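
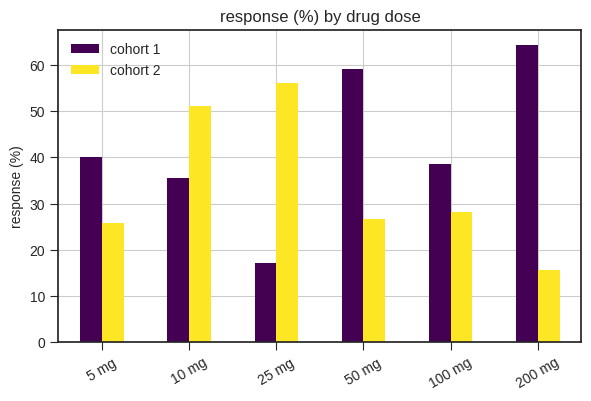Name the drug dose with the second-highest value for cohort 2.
10 mg

Top 3 for cohort 2: 25 mg ≈ 60, 10 mg ≈ 50, 100 mg ≈ 30.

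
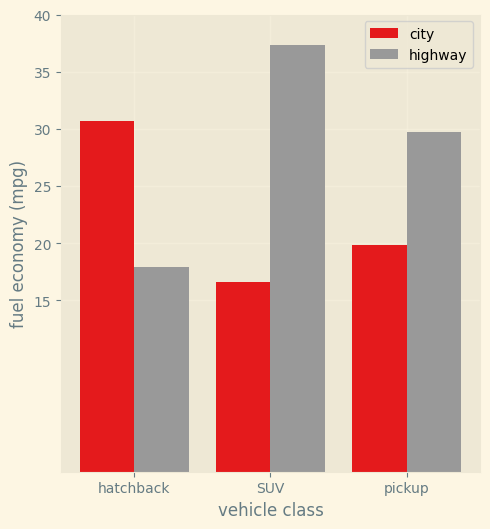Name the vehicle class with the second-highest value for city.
Top 3 for city: hatchback ≈ 30, pickup ≈ 20, SUV ≈ 15.

pickup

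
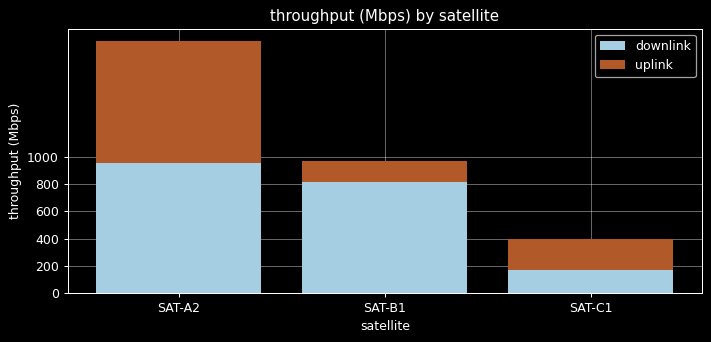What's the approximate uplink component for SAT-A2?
≈ 800

uplink top ≈ 1800, bottom ≈ 1000; segment ≈ 800.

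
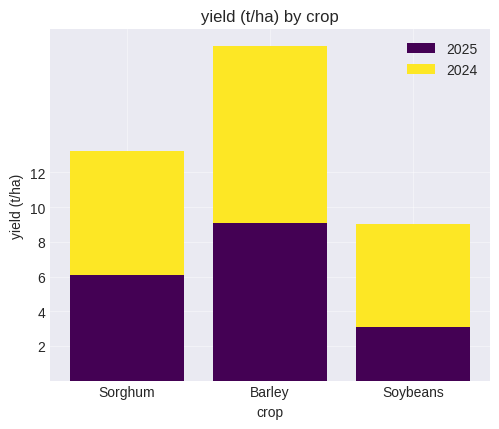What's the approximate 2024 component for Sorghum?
≈ 8

2024 top ≈ 14, bottom ≈ 6; segment ≈ 8.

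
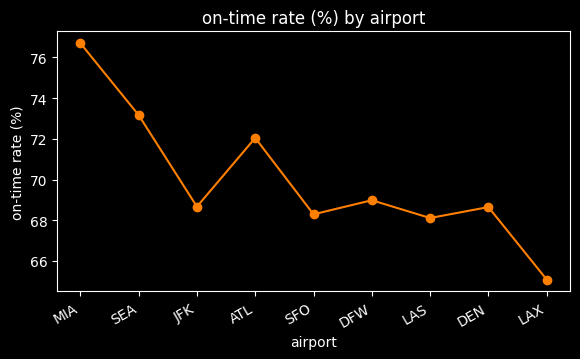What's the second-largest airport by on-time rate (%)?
SEA

Top 3: MIA ≈ 77, SEA ≈ 73, ATL ≈ 72.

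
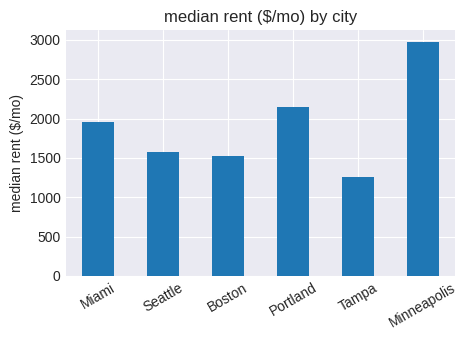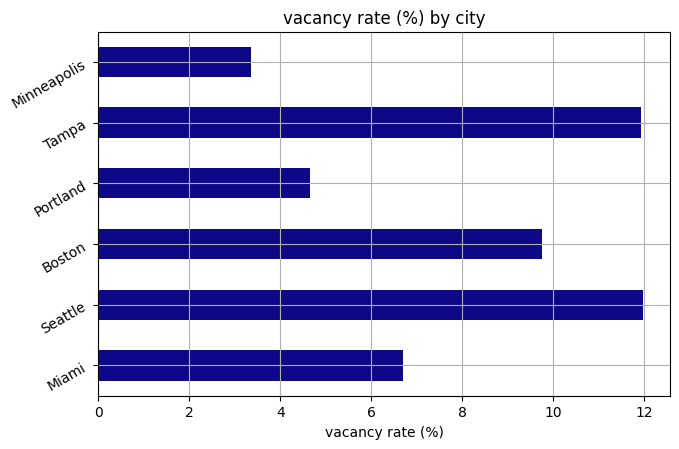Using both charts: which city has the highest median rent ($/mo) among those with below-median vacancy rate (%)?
Chart 2 median vacancy rate (%) ≈ 8; below-median cities: Miami, Portland, Minneapolis. Among those, Minneapolis has the highest median rent ($/mo) (≈ 3000).

Minneapolis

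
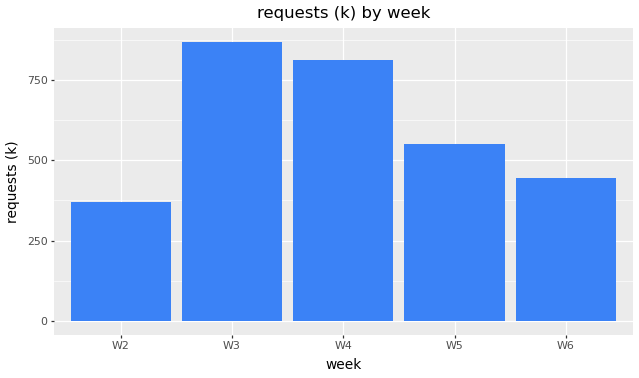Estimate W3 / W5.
≈ 1.8×

W3 ≈ 900, W5 ≈ 500; 900/500 ≈ 1.8.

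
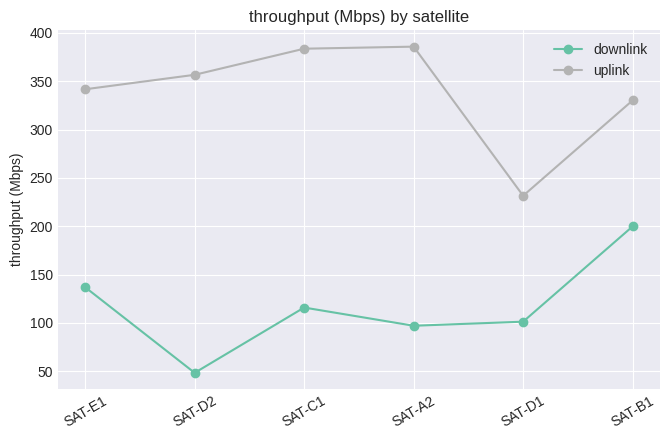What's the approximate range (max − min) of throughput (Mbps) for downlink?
Max SAT-B1 ≈ 200, min SAT-D2 ≈ 50; range ≈ 150.

≈ 150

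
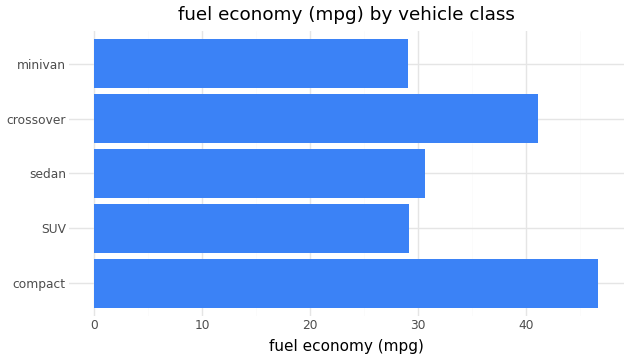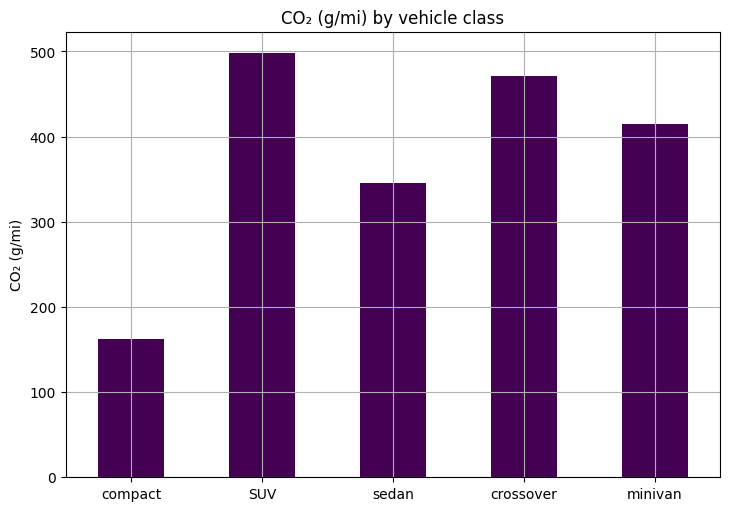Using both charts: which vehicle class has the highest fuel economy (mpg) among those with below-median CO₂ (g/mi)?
compact

Chart 2 median CO₂ (g/mi) ≈ 400; below-median vehicle classes: compact, sedan. Among those, compact has the highest fuel economy (mpg) (≈ 45).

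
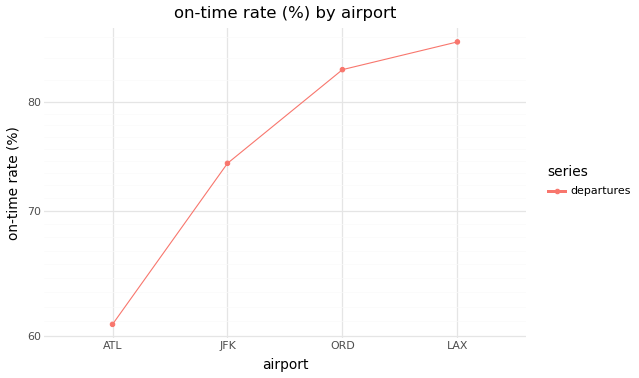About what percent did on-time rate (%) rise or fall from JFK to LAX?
≈ +13.3%

JFK ≈ 75, LAX ≈ 85; (85 − 75) / 75 ≈ +13.3%.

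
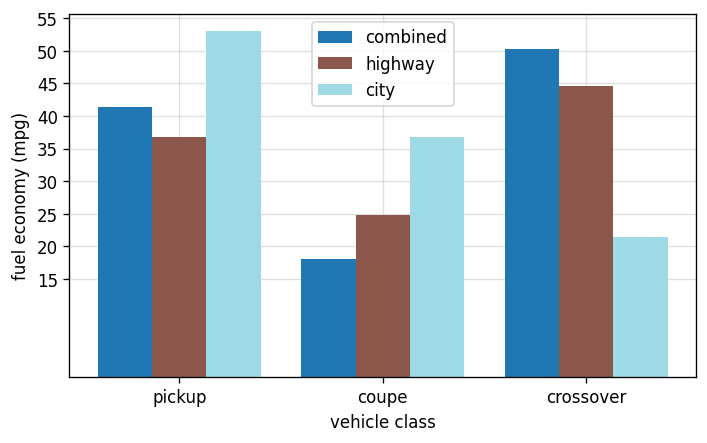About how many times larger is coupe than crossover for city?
≈ 1.75×

coupe ≈ 35, crossover ≈ 20; 35/20 ≈ 1.75.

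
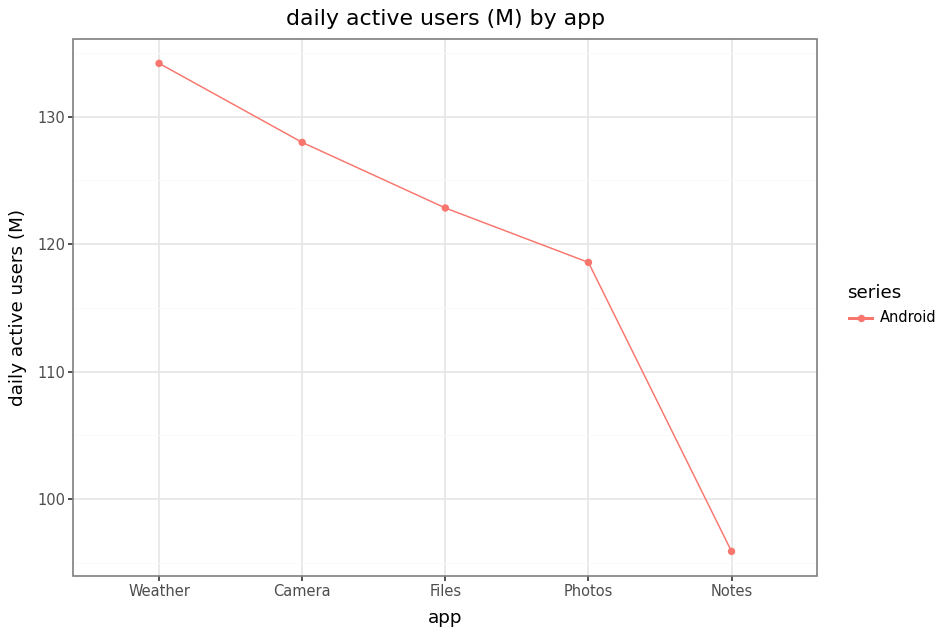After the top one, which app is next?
Camera

Top 3: Weather ≈ 135, Camera ≈ 130, Files ≈ 125.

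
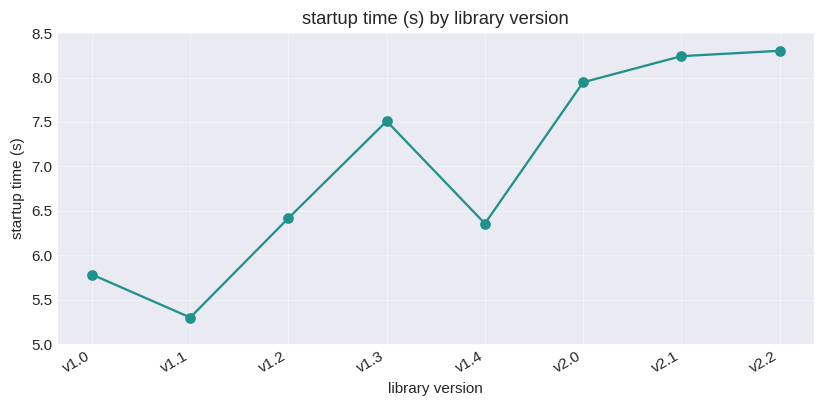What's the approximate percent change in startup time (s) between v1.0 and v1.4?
≈ +8.3%

v1.0 ≈ 6.0, v1.4 ≈ 6.5; (6.5 − 6.0) / 6.0 ≈ +8.3%.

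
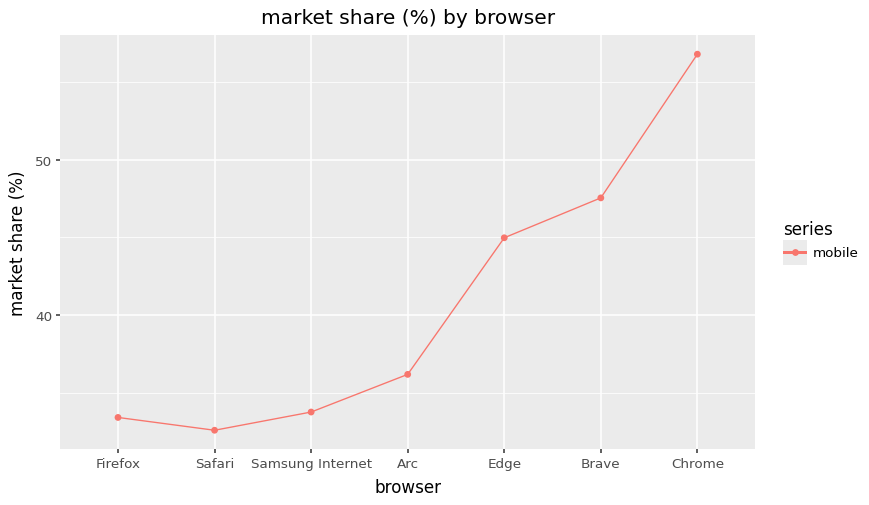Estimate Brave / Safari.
Brave ≈ 50, Safari ≈ 35; 50/35 ≈ 1.43.

≈ 1.43×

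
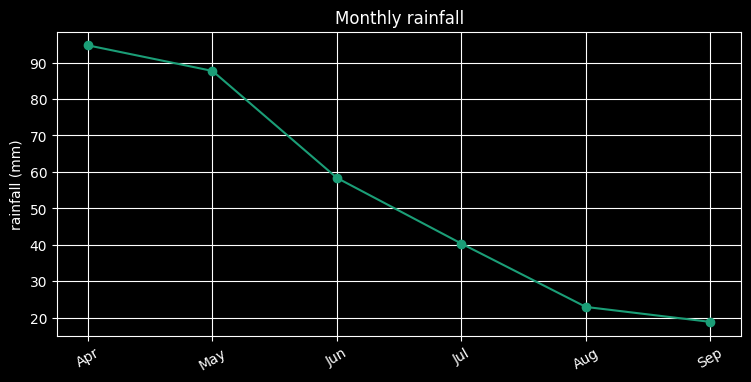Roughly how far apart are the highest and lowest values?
Max Apr ≈ 90, min Sep ≈ 20; range ≈ 70.

≈ 70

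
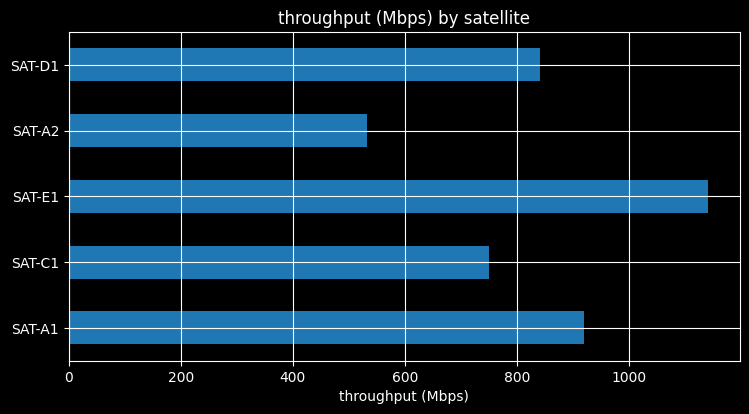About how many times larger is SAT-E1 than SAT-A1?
SAT-E1 ≈ 1100, SAT-A1 ≈ 900; 1100/900 ≈ 1.22.

≈ 1.22×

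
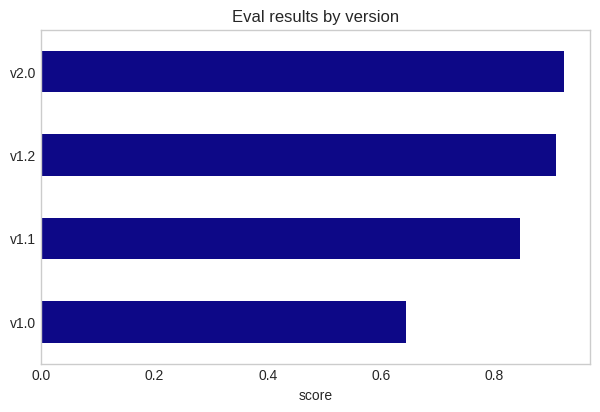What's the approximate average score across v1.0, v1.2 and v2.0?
(0.6 + 0.9 + 0.9) / 3 ≈ 0.8.

≈ 0.8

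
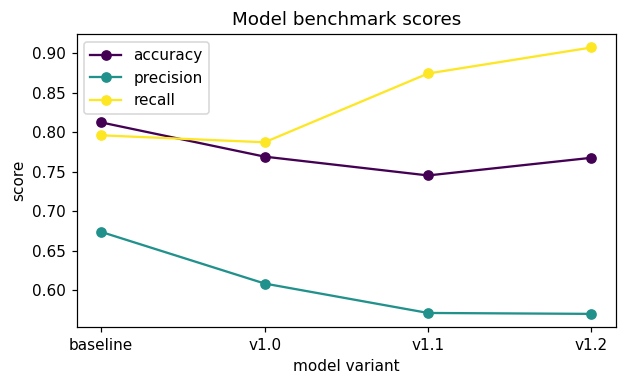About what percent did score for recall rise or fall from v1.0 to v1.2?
≈ +12.5%

v1.0 ≈ 0.80, v1.2 ≈ 0.90; (0.90 − 0.80) / 0.80 ≈ +12.5%.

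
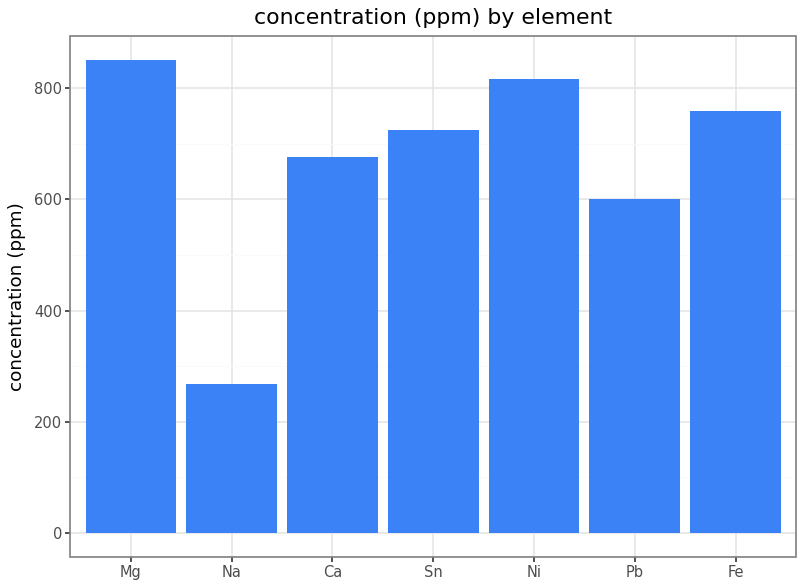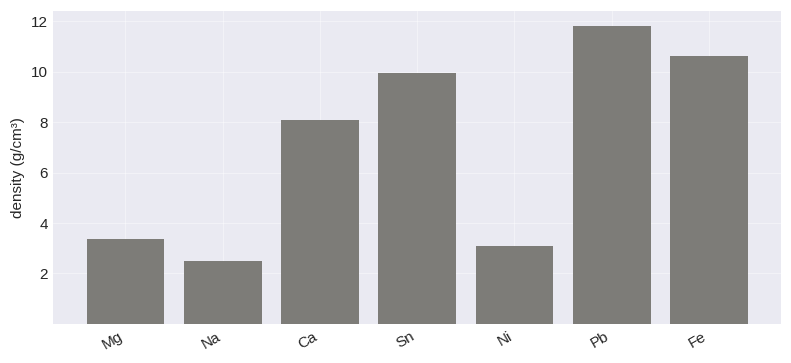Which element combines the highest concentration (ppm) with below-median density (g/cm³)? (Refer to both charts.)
Mg

Chart 2 median density (g/cm³) ≈ 8; below-median elements: Mg, Na, Ni. Among those, Mg has the highest concentration (ppm) (≈ 900).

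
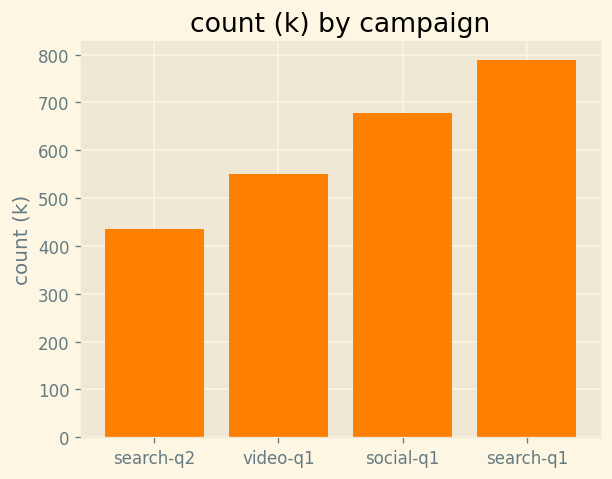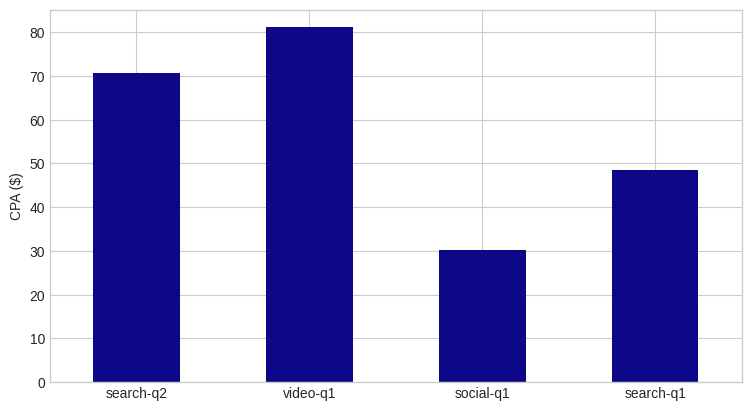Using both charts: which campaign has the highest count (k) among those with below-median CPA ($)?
Chart 2 median CPA ($) ≈ 60; below-median campaigns: social-q1, search-q1. Among those, search-q1 has the highest count (k) (≈ 800).

search-q1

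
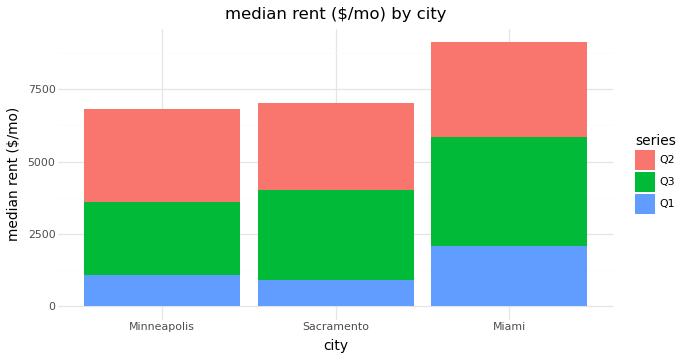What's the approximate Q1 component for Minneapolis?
≈ 1000

Q1 top ≈ 1000, bottom ≈ 0; segment ≈ 1000.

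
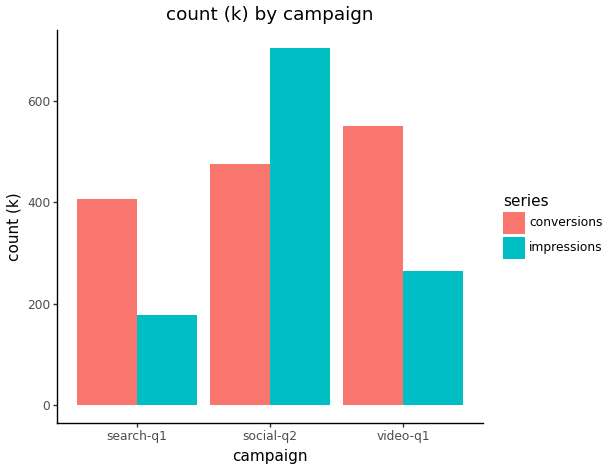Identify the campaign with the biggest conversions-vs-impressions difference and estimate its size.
video-q1, ≈ 300 k

video-q1: conversions ≈ 600, impressions ≈ 300 → gap ≈ 300. Next-largest (social-q2) is only ≈ 200.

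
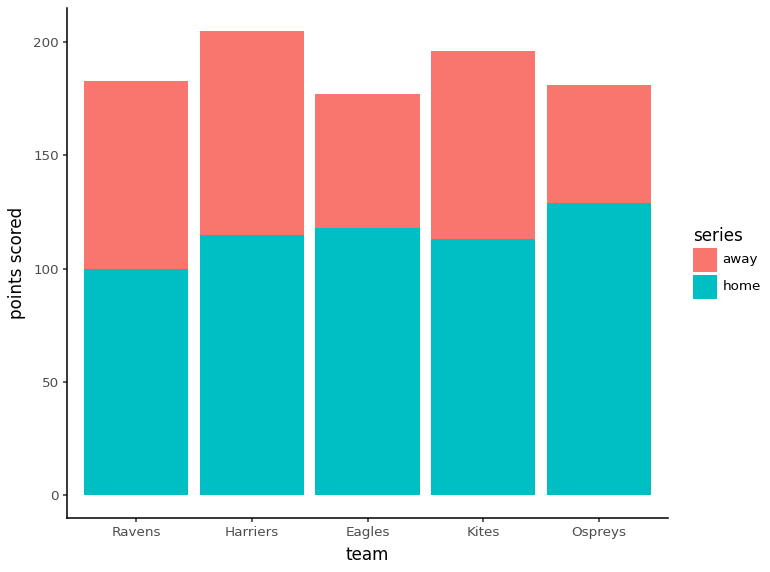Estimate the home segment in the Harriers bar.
home top ≈ 120, bottom ≈ 0; segment ≈ 120.

≈ 120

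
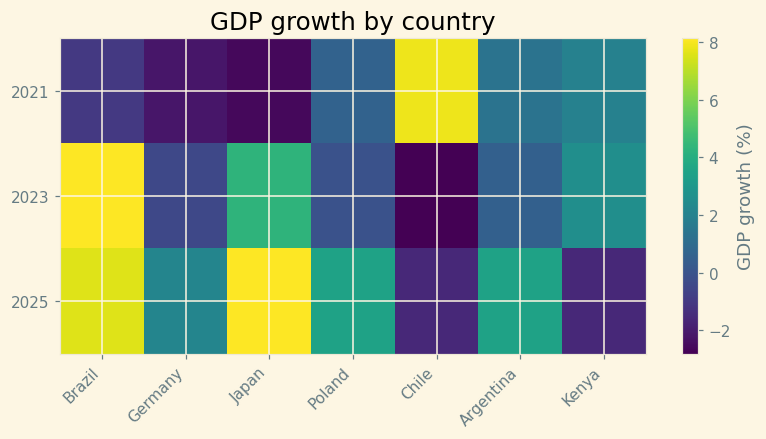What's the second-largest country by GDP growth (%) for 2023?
Top 3 for 2023: Brazil ≈ 8, Japan ≈ 4, Kenya ≈ 3.

Japan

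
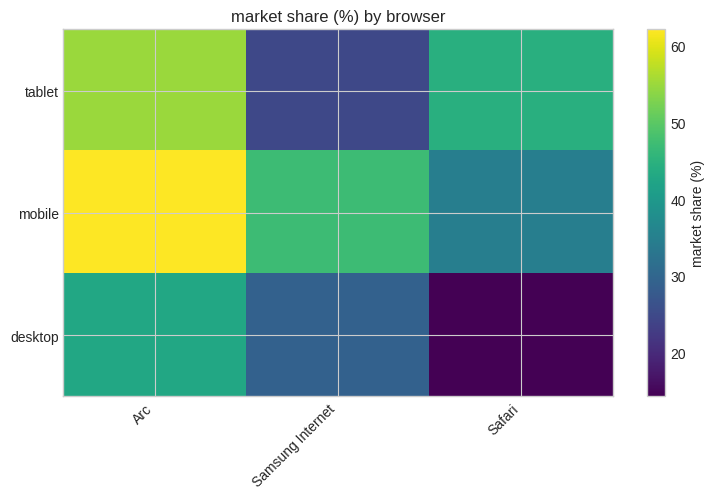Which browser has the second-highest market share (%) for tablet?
Top 3 for tablet: Arc ≈ 55, Safari ≈ 45, Samsung Internet ≈ 25.

Safari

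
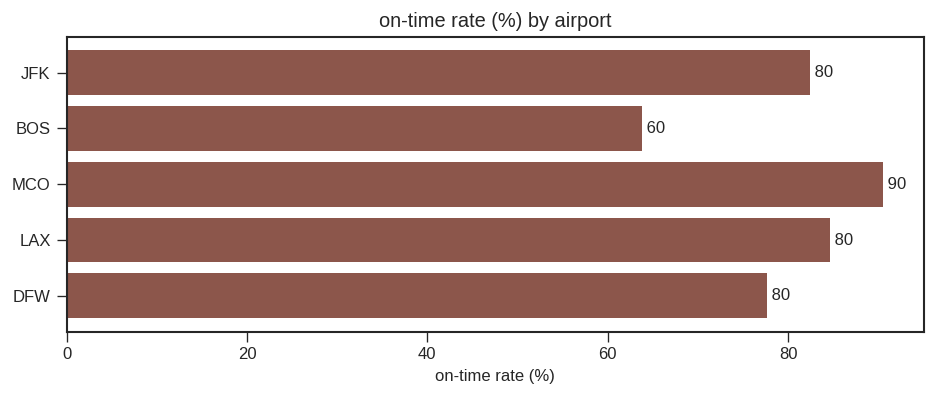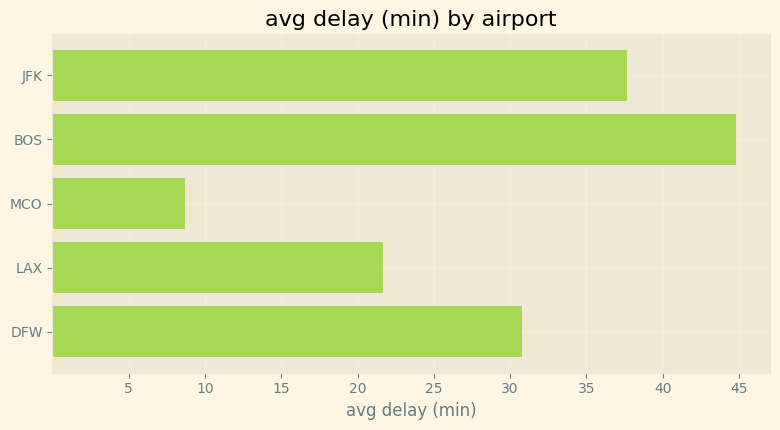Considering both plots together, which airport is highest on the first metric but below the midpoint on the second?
MCO

Chart 2 median avg delay (min) ≈ 30; below-median airports: MCO, LAX. Among those, MCO has the highest on-time rate (%) (≈ 90).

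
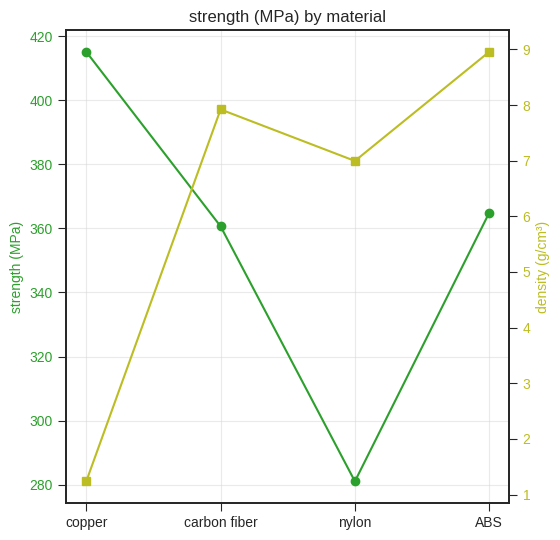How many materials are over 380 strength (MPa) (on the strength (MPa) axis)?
Above 380: copper.

1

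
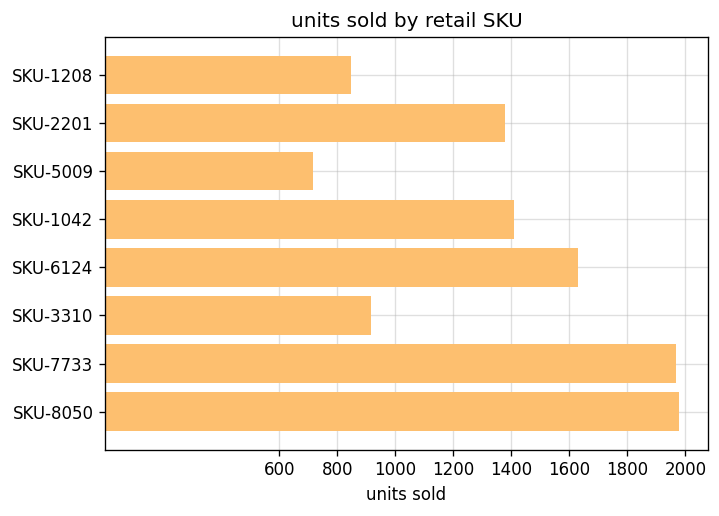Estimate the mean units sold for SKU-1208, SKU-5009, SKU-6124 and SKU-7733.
(800 + 800 + 1600 + 2000) / 4 ≈ 1300.

≈ 1300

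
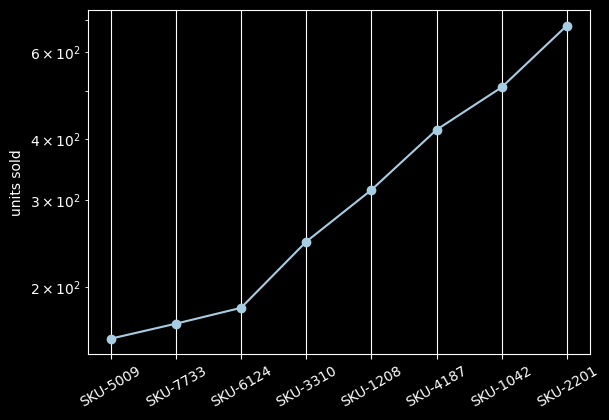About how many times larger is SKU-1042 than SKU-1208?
SKU-1042 ≈ 500, SKU-1208 ≈ 300; 500/300 ≈ 1.67.

≈ 1.67×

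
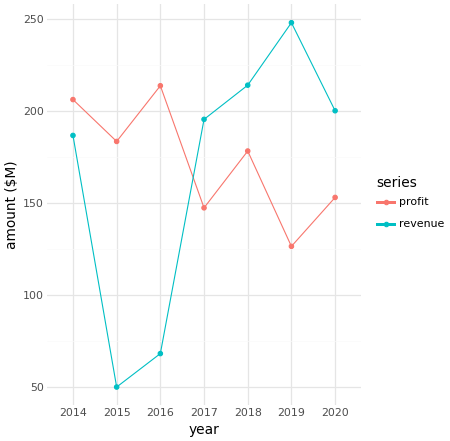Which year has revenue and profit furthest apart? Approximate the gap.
2016: revenue ≈ 60, profit ≈ 220 → gap ≈ 160. Next-largest (2015) is only ≈ 140.

2016, ≈ 160 $M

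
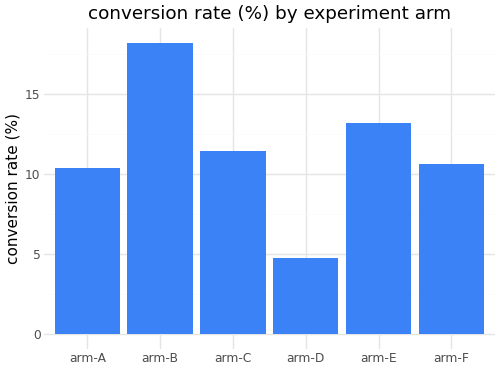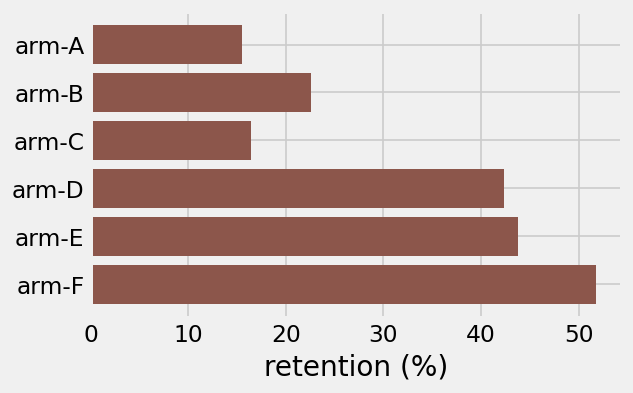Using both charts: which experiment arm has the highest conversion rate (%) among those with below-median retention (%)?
Chart 2 median retention (%) ≈ 30; below-median experiment arms: arm-A, arm-B, arm-C. Among those, arm-B has the highest conversion rate (%) (≈ 18).

arm-B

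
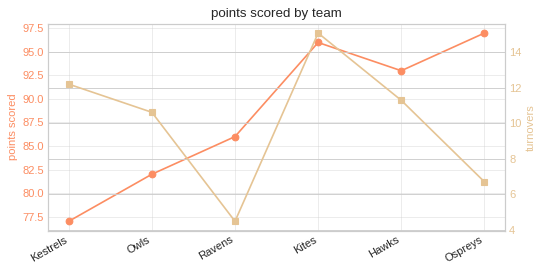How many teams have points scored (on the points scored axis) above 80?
Above 80: Owls, Ravens, Kites, Hawks, Ospreys.

5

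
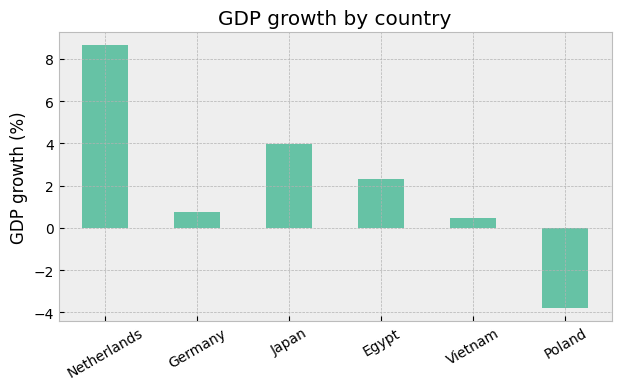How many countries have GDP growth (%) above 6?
Above 6: Netherlands.

1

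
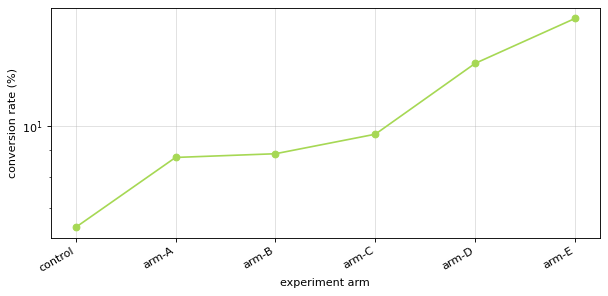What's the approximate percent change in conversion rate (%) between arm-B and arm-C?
arm-B ≈ 9, arm-C ≈ 10; (10 − 9) / 9 ≈ +11.1%.

≈ +11.1%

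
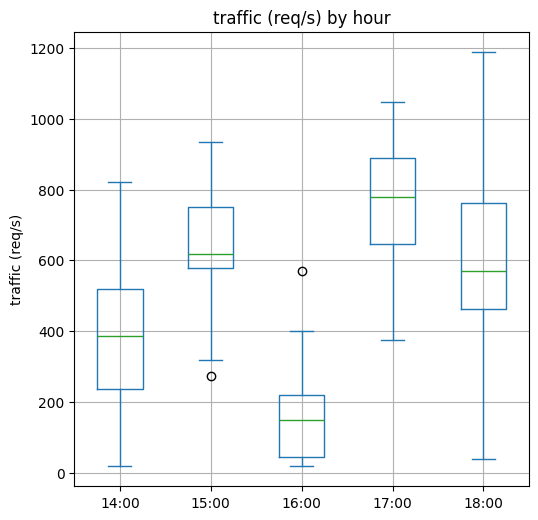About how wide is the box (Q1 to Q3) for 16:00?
≈ 200

Q3 ≈ 200, Q1 ≈ 0; IQR ≈ 200.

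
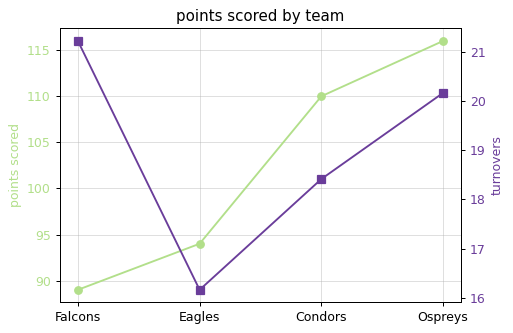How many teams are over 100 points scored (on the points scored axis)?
Above 100: Condors, Ospreys.

2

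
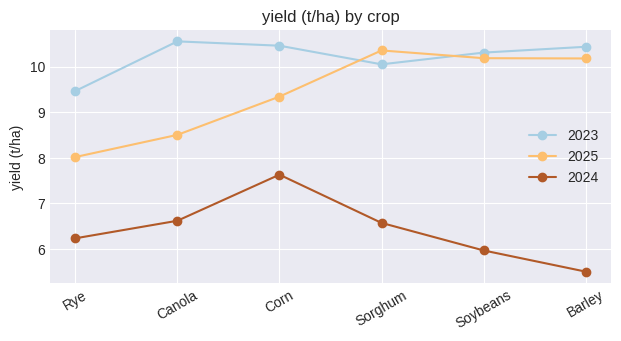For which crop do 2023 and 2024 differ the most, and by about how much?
Barley, ≈ 5.0 t/ha

Barley: 2023 ≈ 10.5, 2024 ≈ 5.5 → gap ≈ 5.0. Next-largest (Soybeans) is only ≈ 4.5.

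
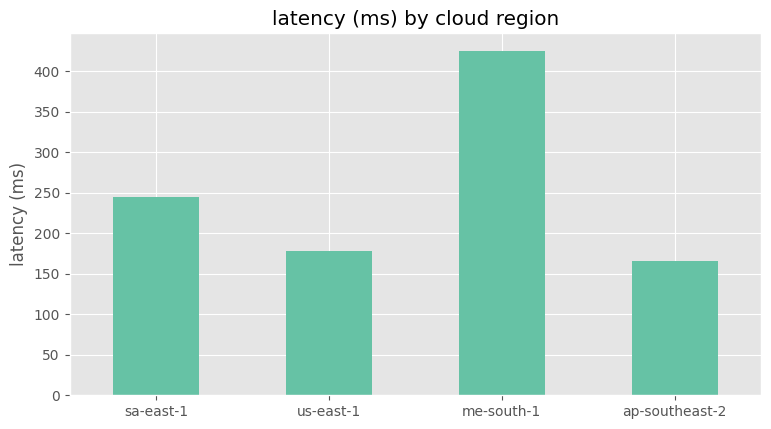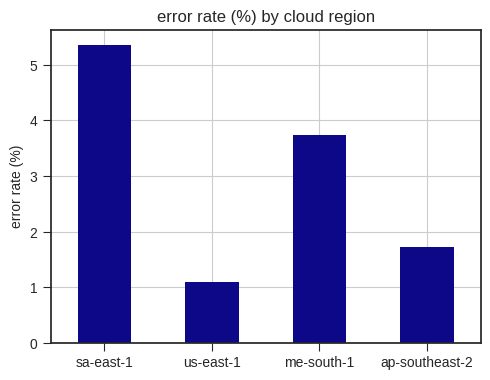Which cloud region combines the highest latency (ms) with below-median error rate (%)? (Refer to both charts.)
us-east-1

Chart 2 median error rate (%) ≈ 2.5; below-median cloud regions: us-east-1, ap-southeast-2. Among those, us-east-1 has the highest latency (ms) (≈ 200).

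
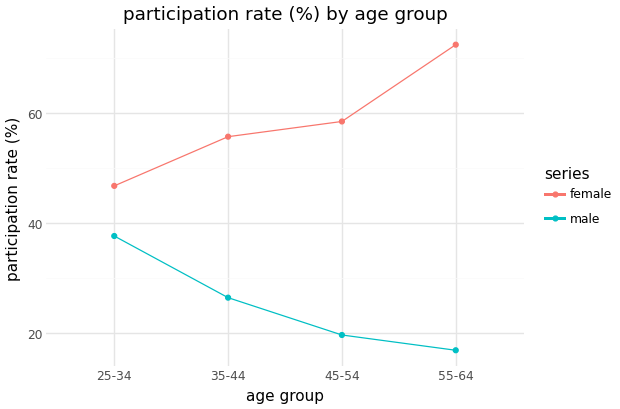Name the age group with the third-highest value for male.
Top 4 for male: 25-34 ≈ 40, 35-44 ≈ 25, 45-54 ≈ 20, 55-64 ≈ 15.

45-54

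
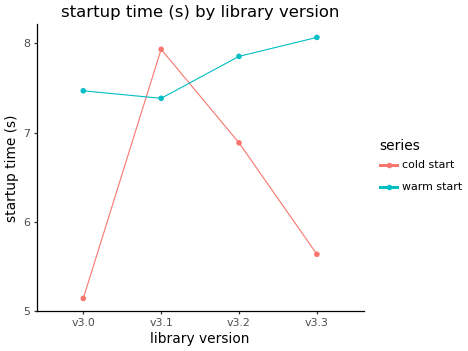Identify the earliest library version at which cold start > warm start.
v3.1

v3.0: cold start ≈ 5.0 vs warm start ≈ 7.5 (not yet); v3.1: cold start ≈ 8.0 vs warm start ≈ 7.5 (first crossover).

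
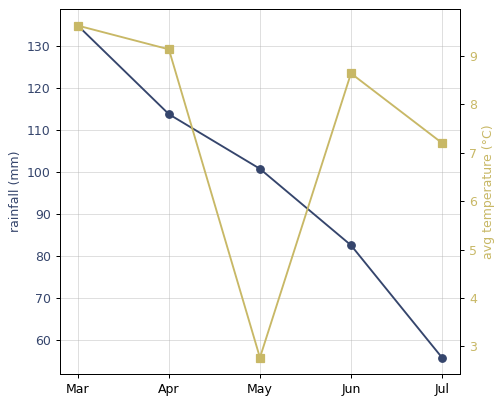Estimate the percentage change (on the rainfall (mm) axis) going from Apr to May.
≈ -9.1%

Apr ≈ 110, May ≈ 100; (100 − 110) / 110 ≈ -9.1%.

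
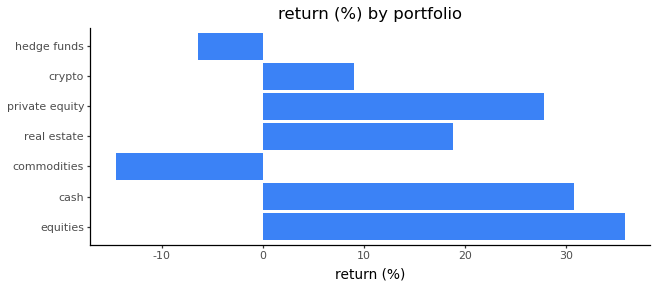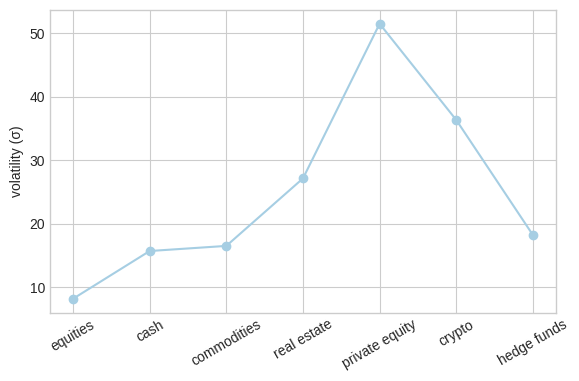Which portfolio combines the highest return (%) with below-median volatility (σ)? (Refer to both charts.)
equities

Chart 2 median volatility (σ) ≈ 20; below-median portfolios: equities, cash, commodities. Among those, equities has the highest return (%) (≈ 35).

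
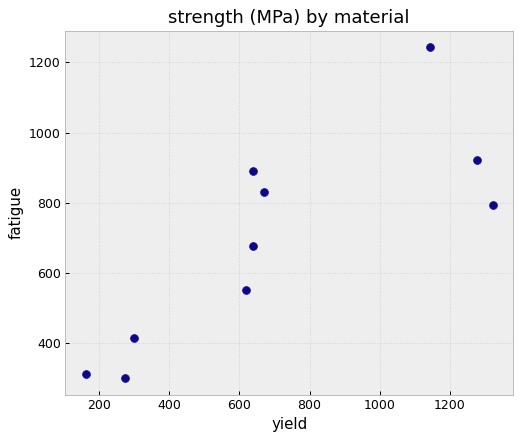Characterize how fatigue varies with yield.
positive, strong

Points are positively correlated; strong (|r| ≈ 0.8).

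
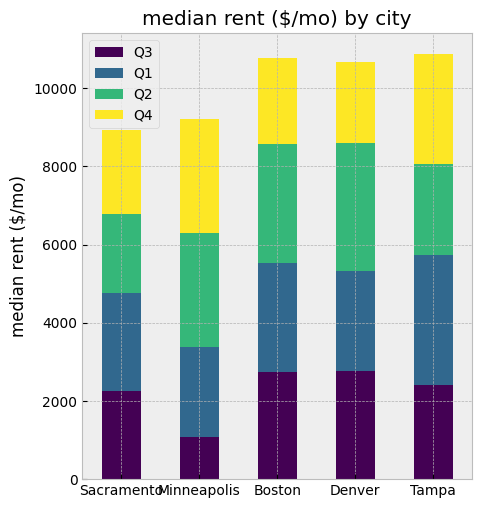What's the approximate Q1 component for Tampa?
≈ 4000

Q1 top ≈ 6000, bottom ≈ 2000; segment ≈ 4000.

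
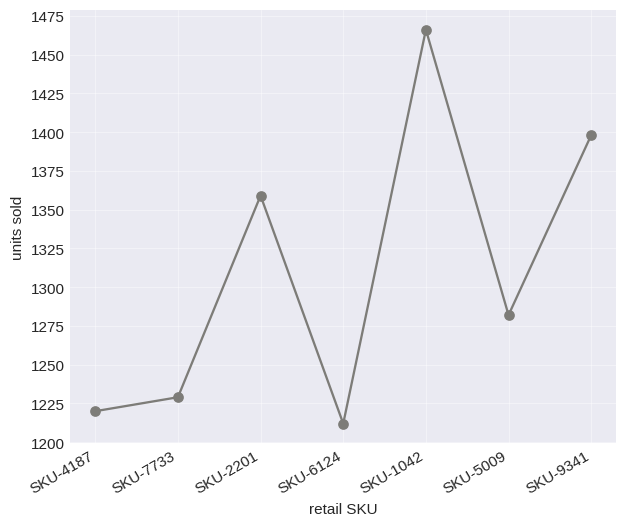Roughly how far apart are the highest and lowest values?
≈ 275

Max SKU-1042 ≈ 1475, min SKU-6124 ≈ 1200; range ≈ 275.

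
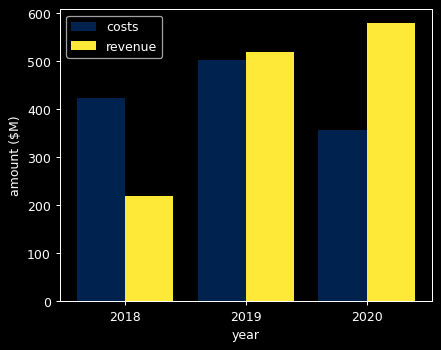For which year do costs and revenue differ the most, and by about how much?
2020, ≈ 250 $M

2020: costs ≈ 350, revenue ≈ 600 → gap ≈ 250. Next-largest (2018) is only ≈ 200.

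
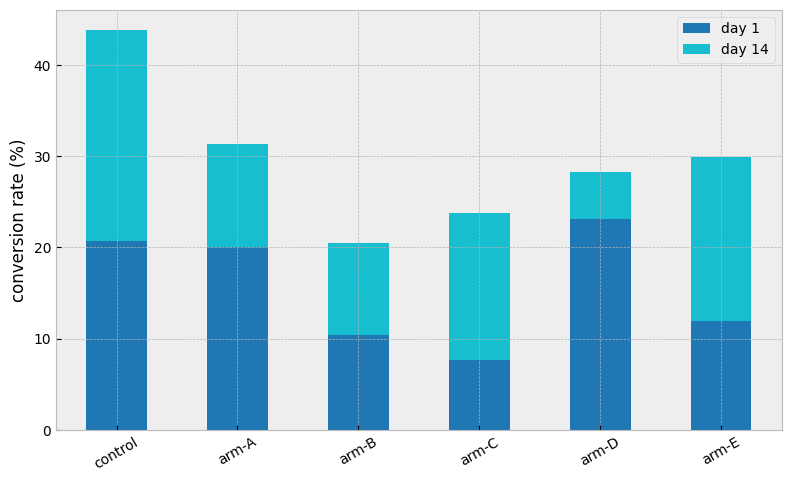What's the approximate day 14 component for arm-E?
≈ 20

day 14 top ≈ 30, bottom ≈ 10; segment ≈ 20.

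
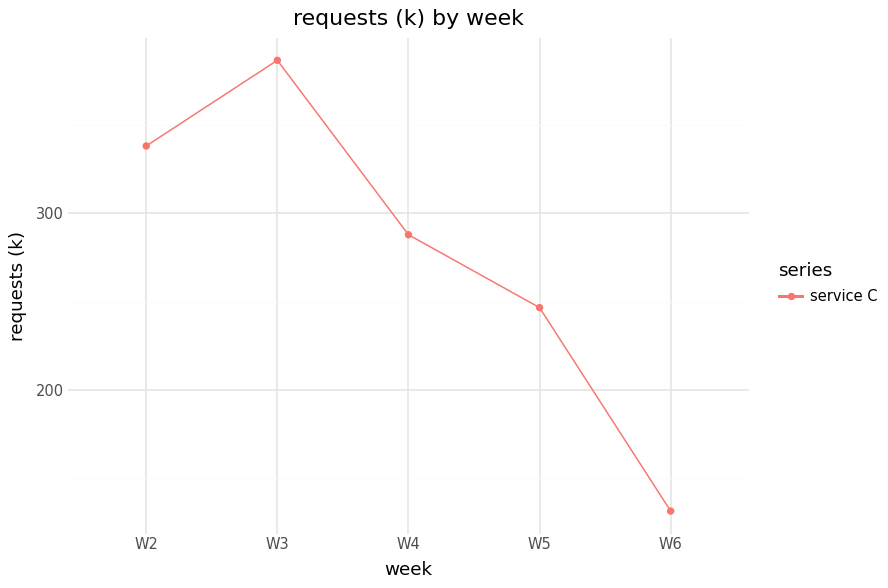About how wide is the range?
≈ 250

Max W3 ≈ 375, min W6 ≈ 125; range ≈ 250.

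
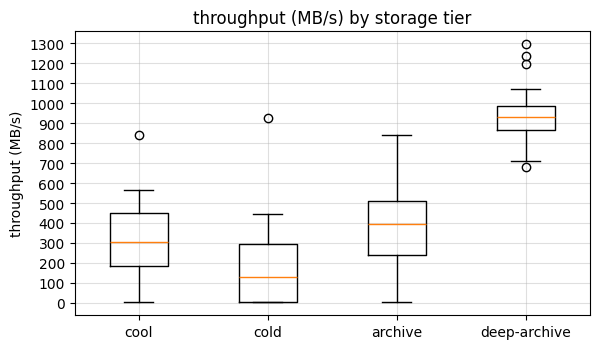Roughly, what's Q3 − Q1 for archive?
Q3 ≈ 500, Q1 ≈ 200; IQR ≈ 300.

≈ 300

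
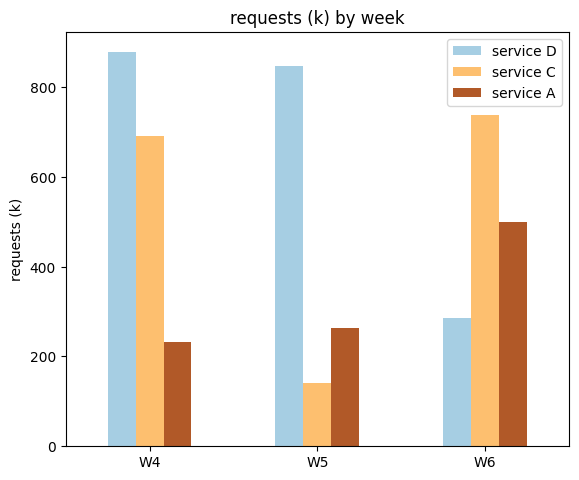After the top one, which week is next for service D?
Top 3 for service D: W4 ≈ 900, W5 ≈ 800, W6 ≈ 300.

W5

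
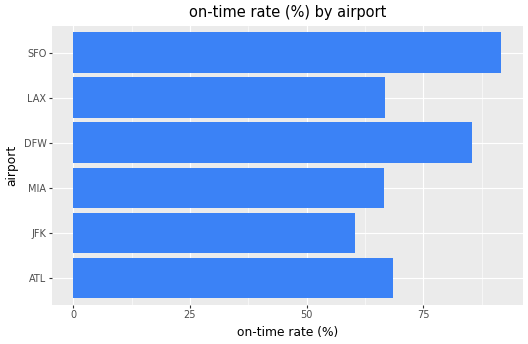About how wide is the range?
≈ 30

Max SFO ≈ 90, min JFK ≈ 60; range ≈ 30.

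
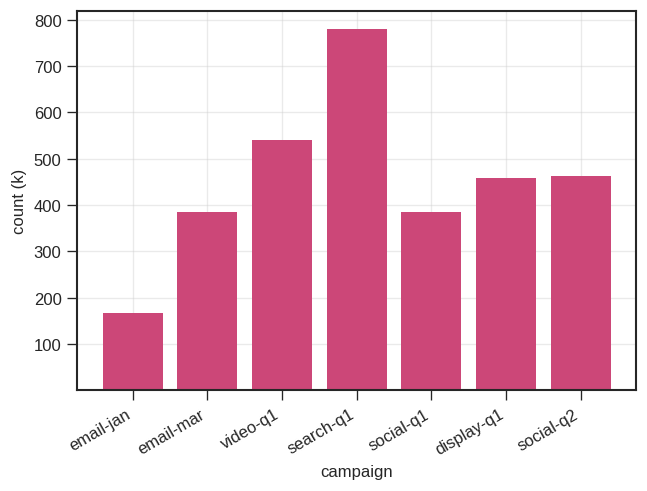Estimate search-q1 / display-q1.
≈ 1.6×

search-q1 ≈ 800, display-q1 ≈ 500; 800/500 ≈ 1.6.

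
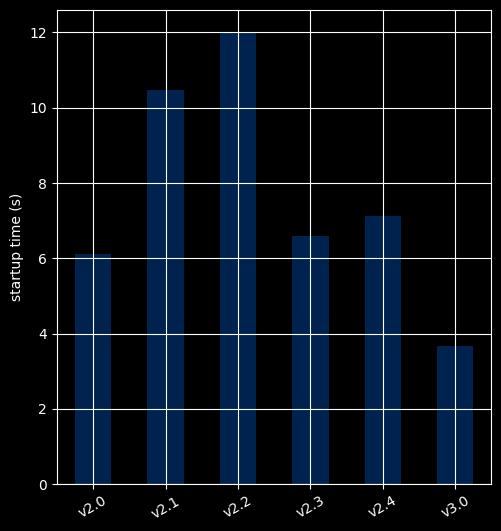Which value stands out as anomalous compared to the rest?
v2.2

v2.2 ≈ 12; the rest sit between ≈ 4 and ≈ 10.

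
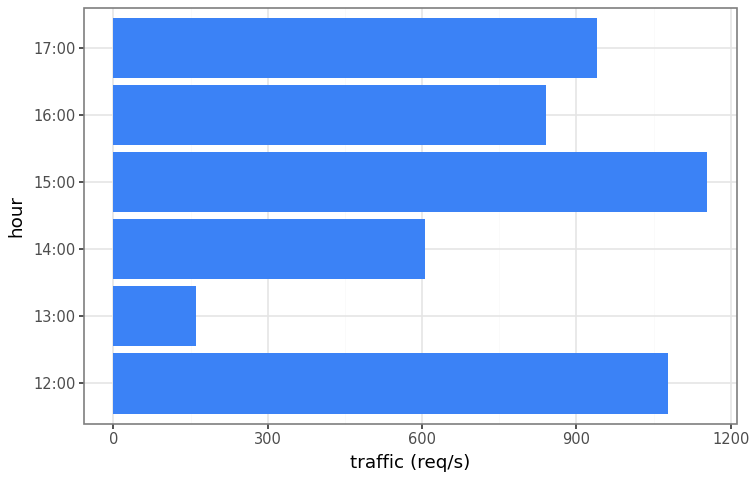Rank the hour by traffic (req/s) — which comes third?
Top 4: 15:00 ≈ 1200, 12:00 ≈ 1100, 17:00 ≈ 900, 16:00 ≈ 800.

17:00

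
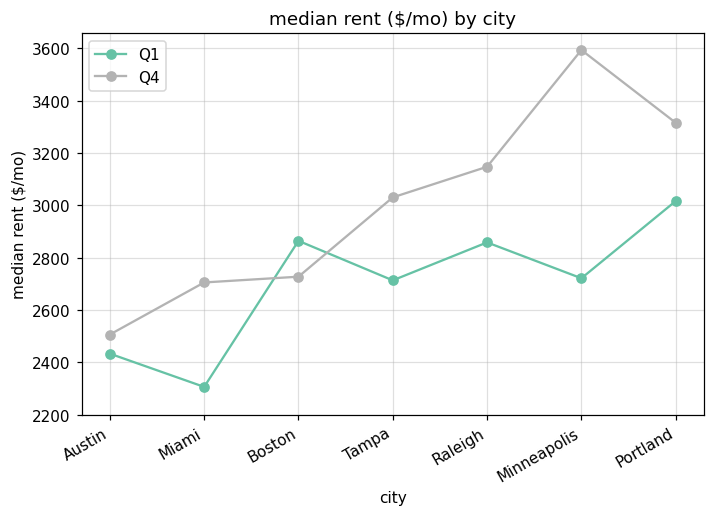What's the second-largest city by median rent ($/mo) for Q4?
Portland

Top 3 for Q4: Minneapolis ≈ 3600, Portland ≈ 3400, Raleigh ≈ 3200.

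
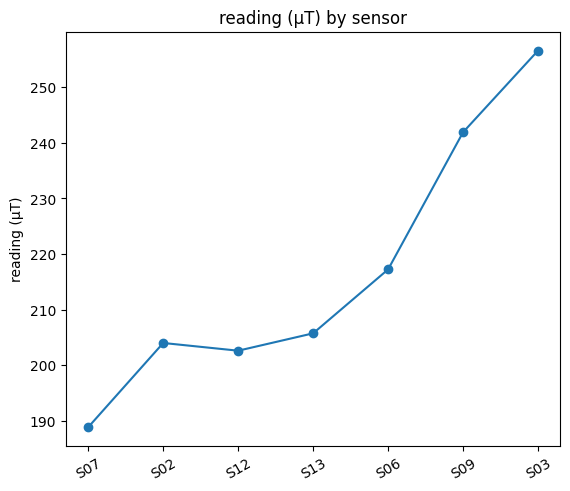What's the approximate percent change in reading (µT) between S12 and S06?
S12 ≈ 200, S06 ≈ 220; (220 − 200) / 200 ≈ +10%.

≈ +10%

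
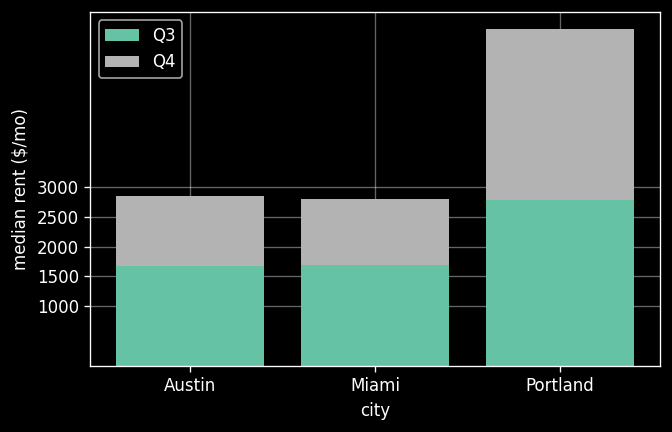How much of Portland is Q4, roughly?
Q4 top ≈ 5500, bottom ≈ 3000; segment ≈ 2500.

≈ 2500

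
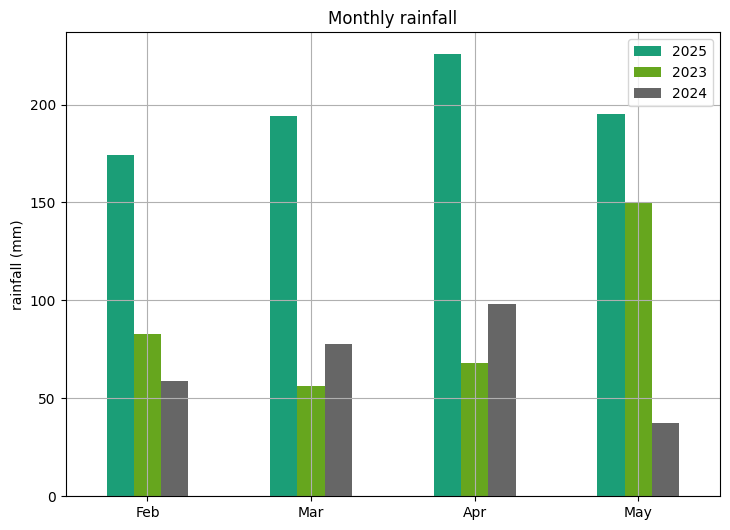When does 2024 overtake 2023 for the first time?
Mar

Feb: 2024 ≈ 60 vs 2023 ≈ 80 (not yet); Mar: 2024 ≈ 80 vs 2023 ≈ 60 (first crossover).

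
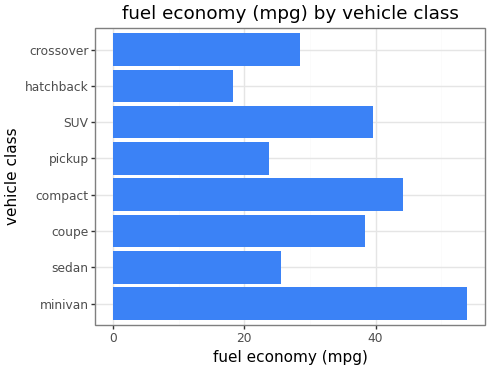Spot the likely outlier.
minivan ≈ 55; the rest sit between ≈ 20 and ≈ 45.

minivan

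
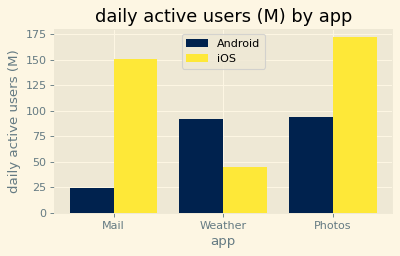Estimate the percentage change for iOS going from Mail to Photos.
Mail ≈ 160, Photos ≈ 180; (180 − 160) / 160 ≈ +12.5%.

≈ +12.5%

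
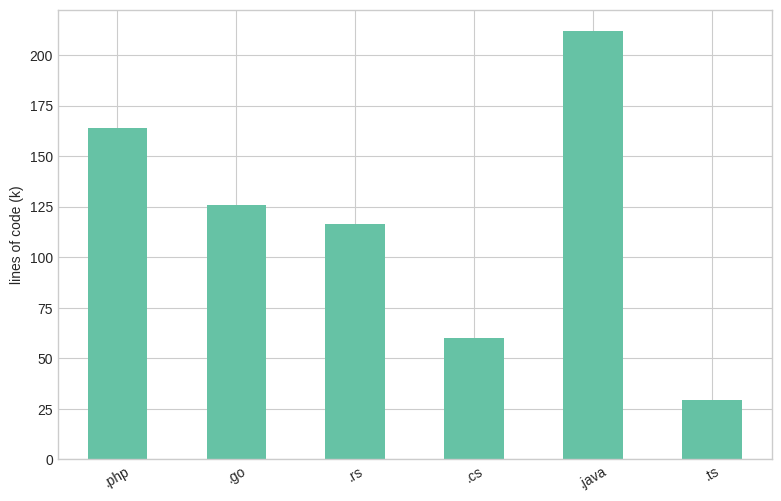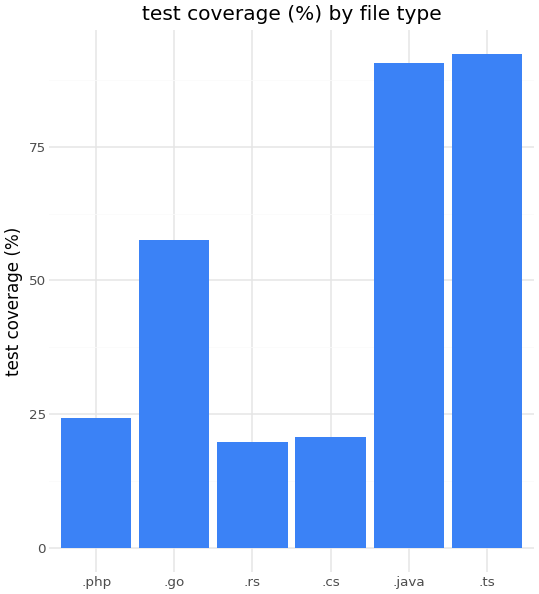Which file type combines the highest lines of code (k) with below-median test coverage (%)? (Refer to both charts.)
Chart 2 median test coverage (%) ≈ 40; below-median file types: .php, .rs, .cs. Among those, .php has the highest lines of code (k) (≈ 160).

.php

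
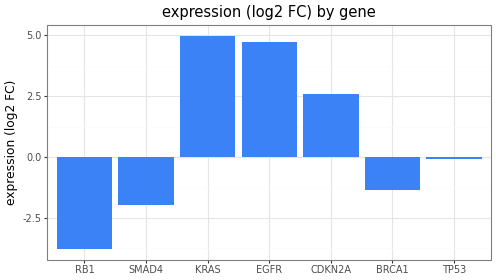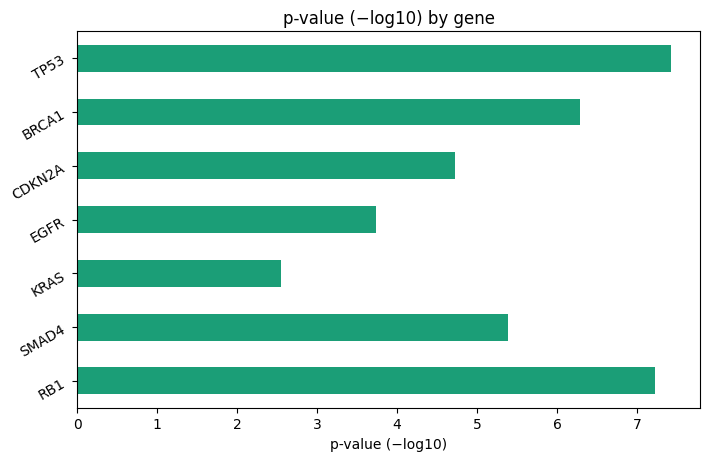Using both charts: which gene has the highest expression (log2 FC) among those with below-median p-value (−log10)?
KRAS

Chart 2 median p-value (−log10) ≈ 5; below-median genes: KRAS, EGFR, CDKN2A. Among those, KRAS has the highest expression (log2 FC) (≈ 5).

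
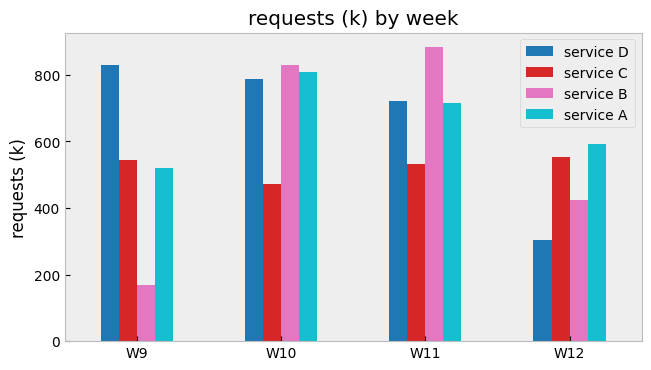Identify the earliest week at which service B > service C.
W10

W9: service B ≈ 200 vs service C ≈ 500 (not yet); W10: service B ≈ 800 vs service C ≈ 500 (first crossover).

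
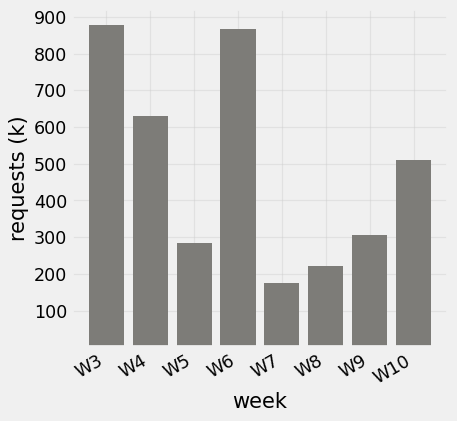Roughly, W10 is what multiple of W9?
≈ 1.67×

W10 ≈ 500, W9 ≈ 300; 500/300 ≈ 1.67.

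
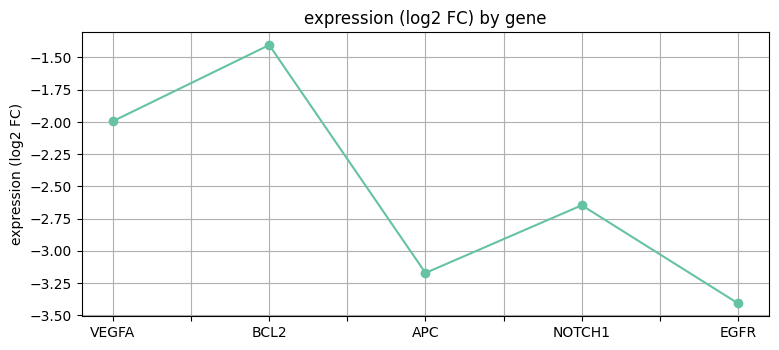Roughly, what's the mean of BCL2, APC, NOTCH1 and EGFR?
≈ -2.65

(-1.4 + -3.2 + -2.6 + -3.4) / 4 ≈ -2.65.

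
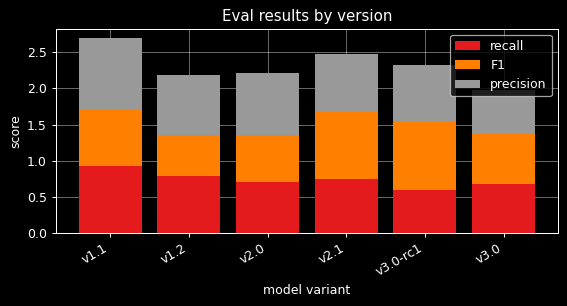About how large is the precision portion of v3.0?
≈ 0.5

precision top ≈ 2.0, bottom ≈ 1.5; segment ≈ 0.5.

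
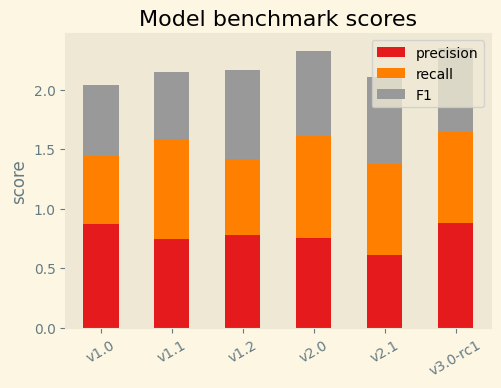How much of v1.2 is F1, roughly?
F1 top ≈ 2.2, bottom ≈ 1.4; segment ≈ 0.8.

≈ 0.8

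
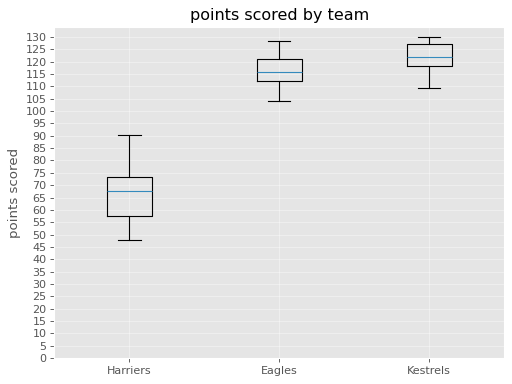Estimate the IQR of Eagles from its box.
Q3 ≈ 120, Q1 ≈ 110; IQR ≈ 10.

≈ 10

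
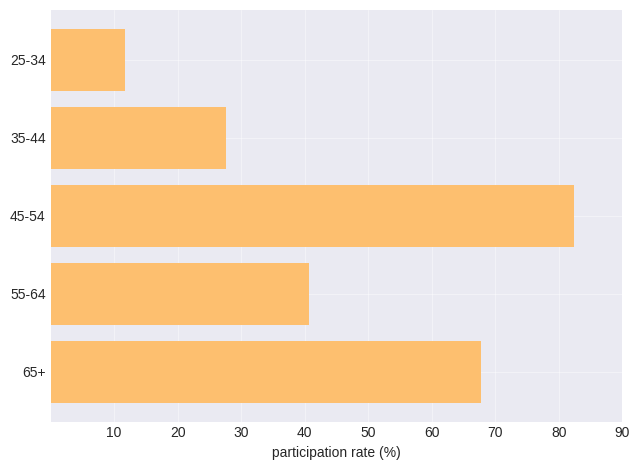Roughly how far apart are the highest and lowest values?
Max 45-54 ≈ 80, min 25-34 ≈ 10; range ≈ 70.

≈ 70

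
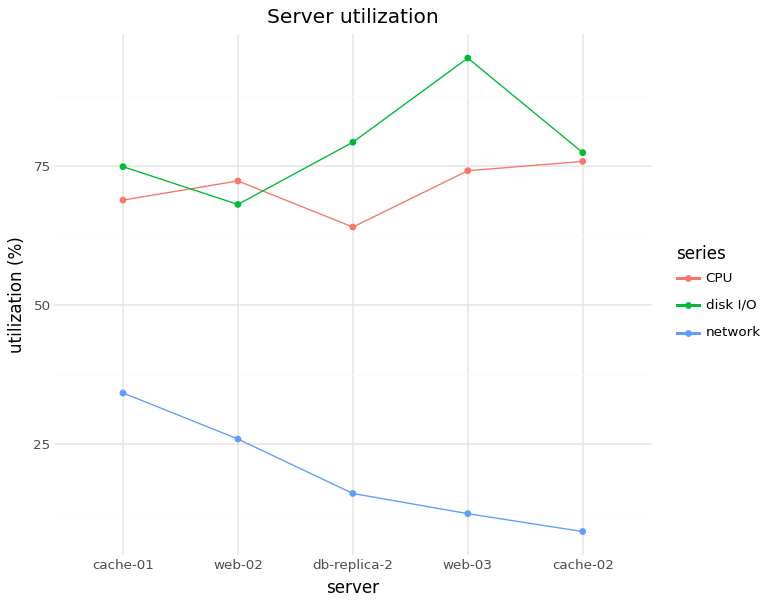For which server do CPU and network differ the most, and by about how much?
cache-02: CPU ≈ 80, network ≈ 10 → gap ≈ 70. Next-largest (web-03) is only ≈ 60.

cache-02, ≈ 70 %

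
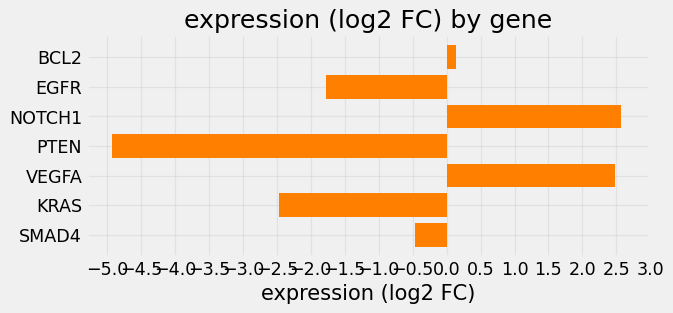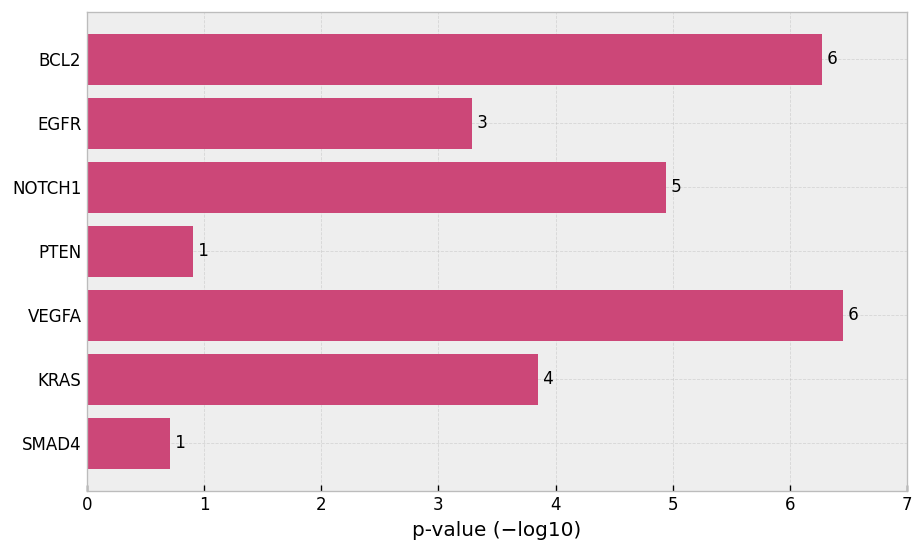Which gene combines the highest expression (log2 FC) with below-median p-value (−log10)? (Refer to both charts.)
SMAD4

Chart 2 median p-value (−log10) ≈ 4; below-median genes: EGFR, PTEN, SMAD4. Among those, SMAD4 has the highest expression (log2 FC) (≈ -0.5).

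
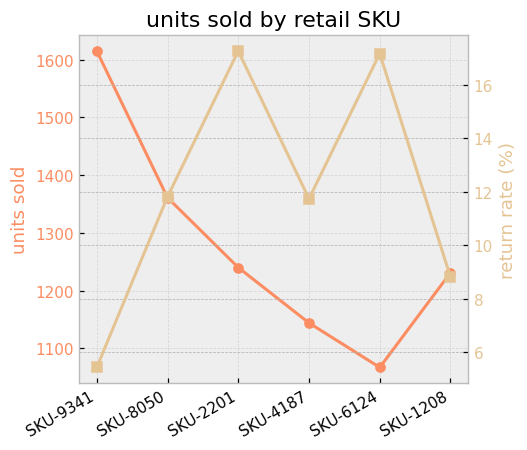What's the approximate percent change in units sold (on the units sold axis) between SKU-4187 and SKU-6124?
≈ -8.7%

SKU-4187 ≈ 1150, SKU-6124 ≈ 1050; (1050 − 1150) / 1150 ≈ -8.7%.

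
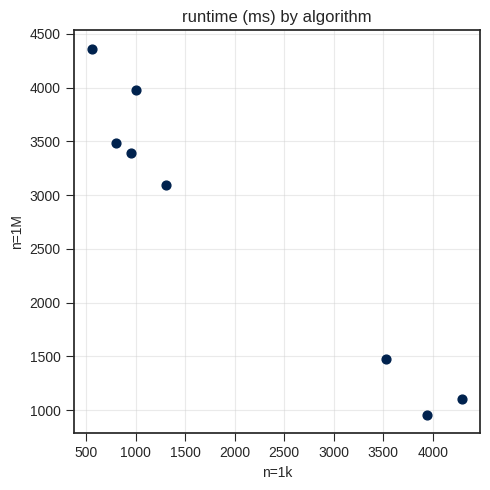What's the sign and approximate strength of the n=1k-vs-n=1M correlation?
negative, strong

Points are negatively correlated; strong (|r| ≈ 1.0).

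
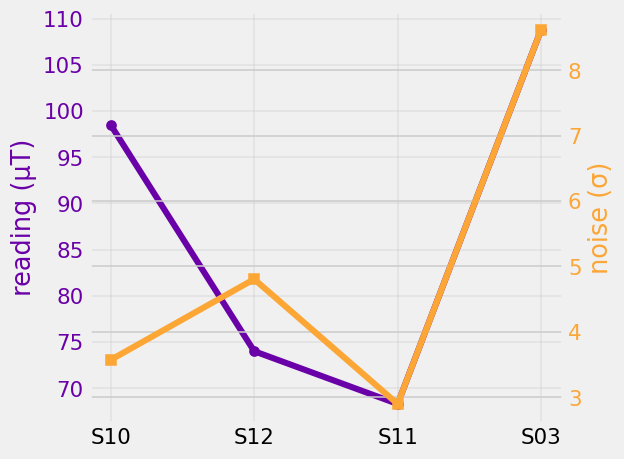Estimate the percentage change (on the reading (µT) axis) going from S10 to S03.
≈ +10%

S10 ≈ 100, S03 ≈ 110; (110 − 100) / 100 ≈ +10%.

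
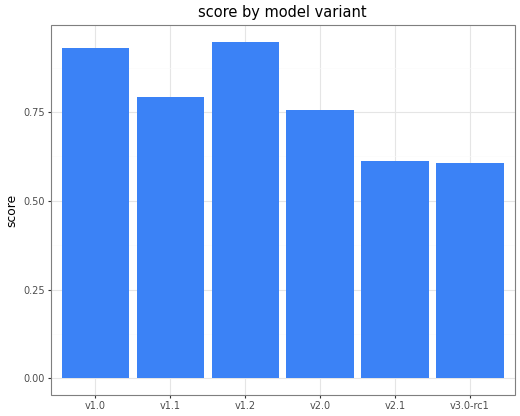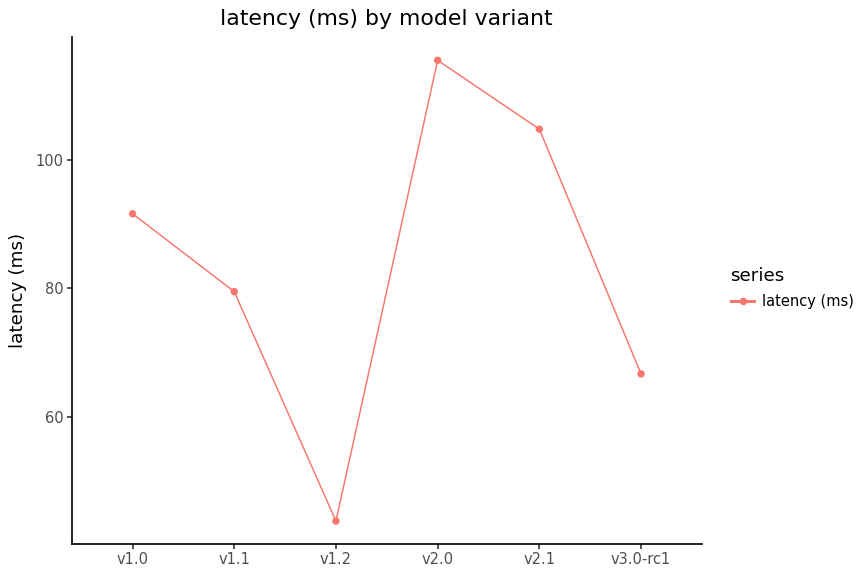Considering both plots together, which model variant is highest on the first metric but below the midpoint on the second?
v1.2

Chart 2 median latency (ms) ≈ 80; below-median model variants: v1.1, v1.2, v3.0-rc1. Among those, v1.2 has the highest score (≈ 0.9).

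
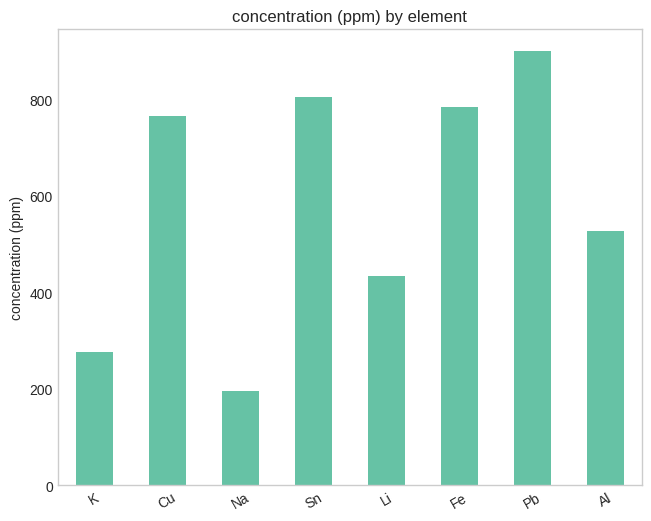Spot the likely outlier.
Na

Na ≈ 200; the rest sit between ≈ 300 and ≈ 900.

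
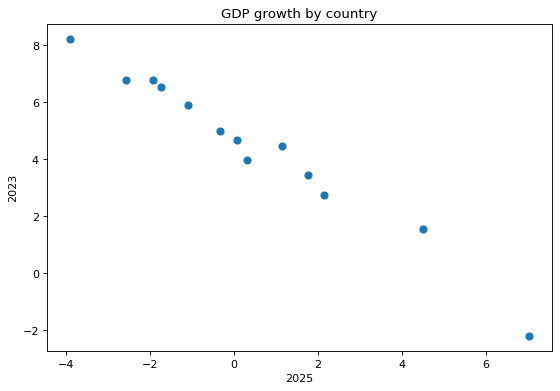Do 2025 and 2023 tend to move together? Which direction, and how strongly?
negative, strong

Points are negatively correlated; strong (|r| ≈ 1.0).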